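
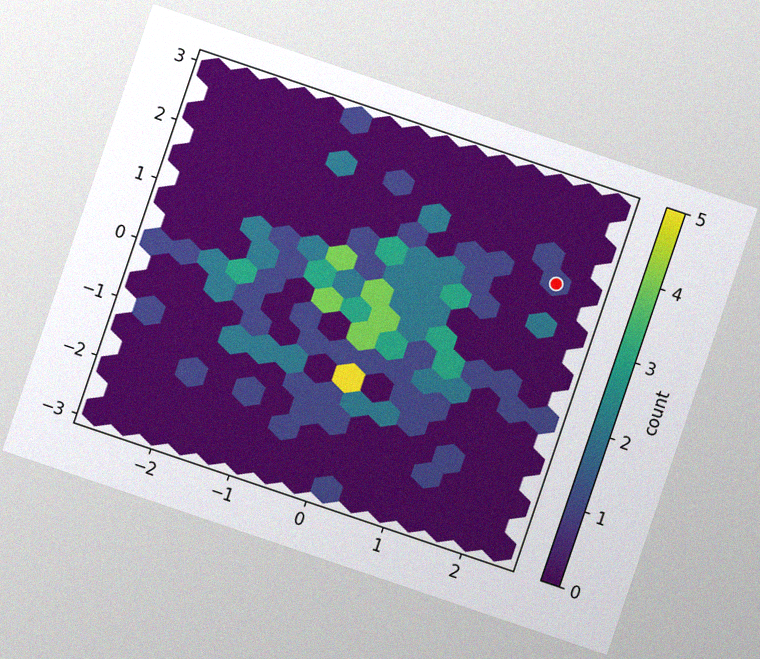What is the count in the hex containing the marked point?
1

The chart is tilted about 19° clockwise, with some photo noise. The marked hex reads 1 on the colorbar.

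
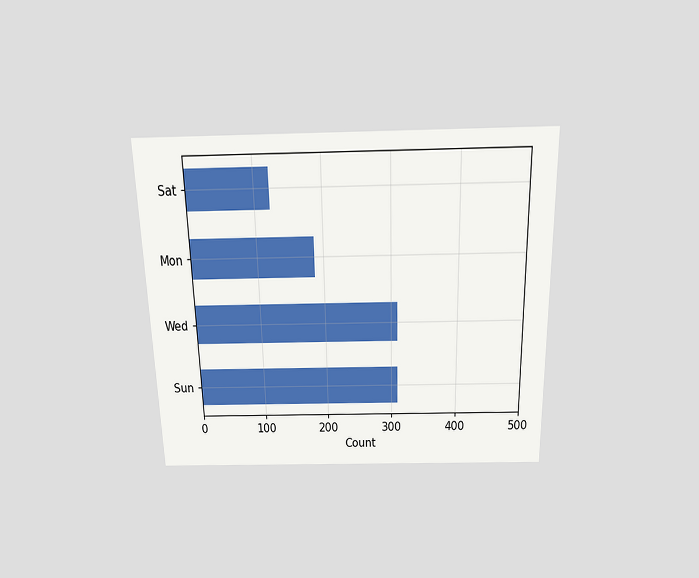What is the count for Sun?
310

The chart is viewed slightly from above. Reading along the chart's x-axis, the Sun bar reaches 310.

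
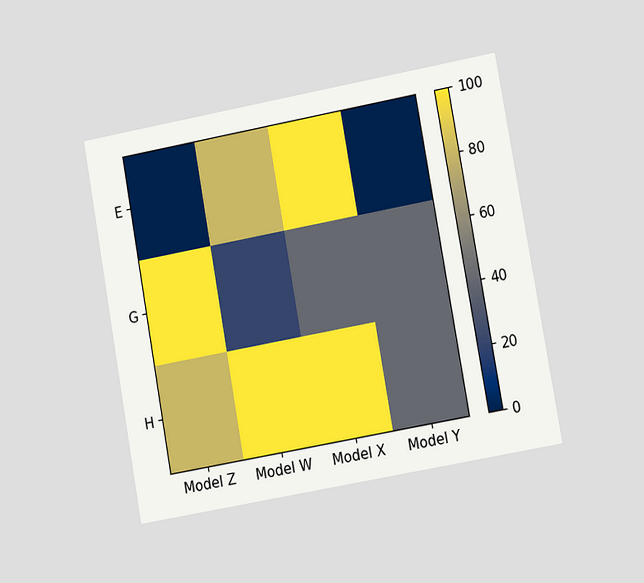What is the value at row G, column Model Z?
100

The chart is tilted about 10° counter-clockwise and viewed at a slight angle. Matching cell (G, Model Z) against the colorbar gives 100.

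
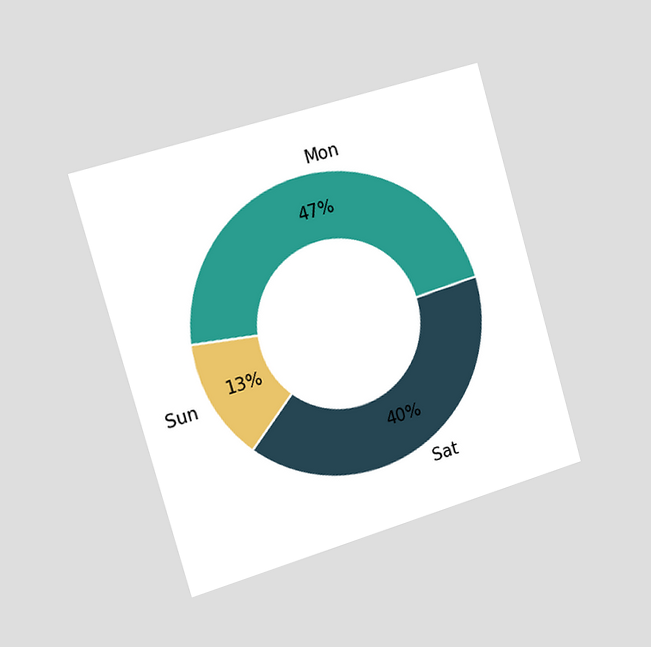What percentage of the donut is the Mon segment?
47%

The chart is tilted about 16° counter-clockwise and viewed slightly from the left. The Mon segment takes up 47% of the ring.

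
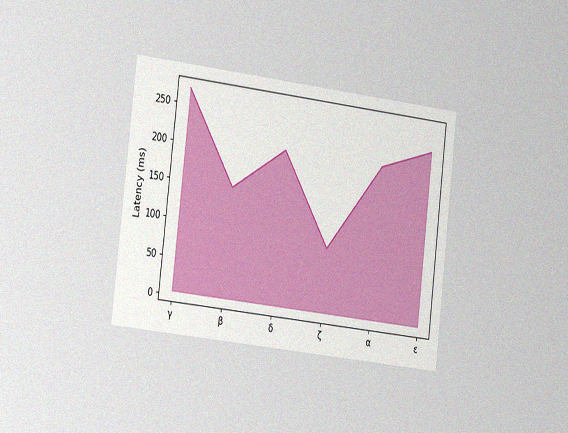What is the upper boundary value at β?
150ms

The chart is tilted about 7° clockwise and viewed slightly from the left, with some photo noise. At β the upper boundary is at 150ms.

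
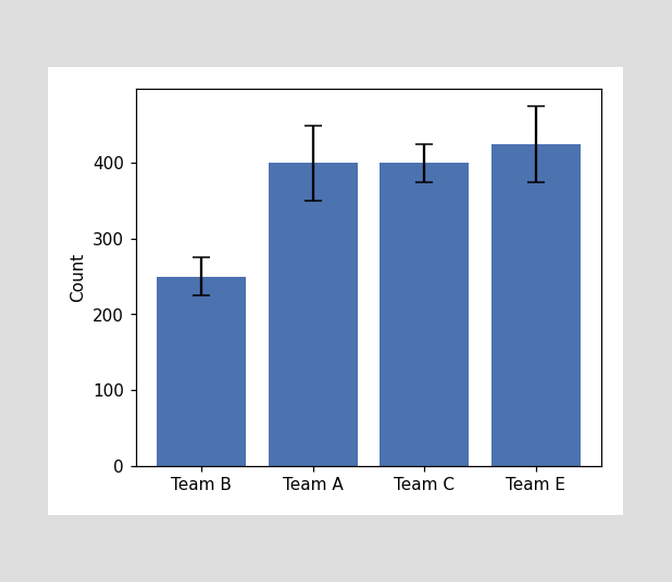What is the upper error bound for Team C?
The Team C bar's upper whisker reaches 425.

425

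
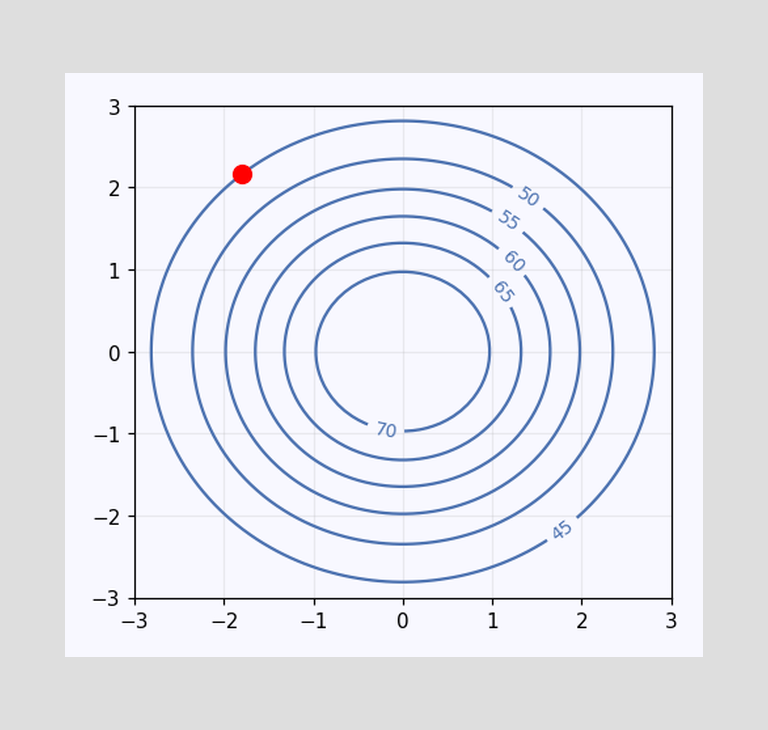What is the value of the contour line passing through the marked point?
The marked point sits on the contour labelled 45.

45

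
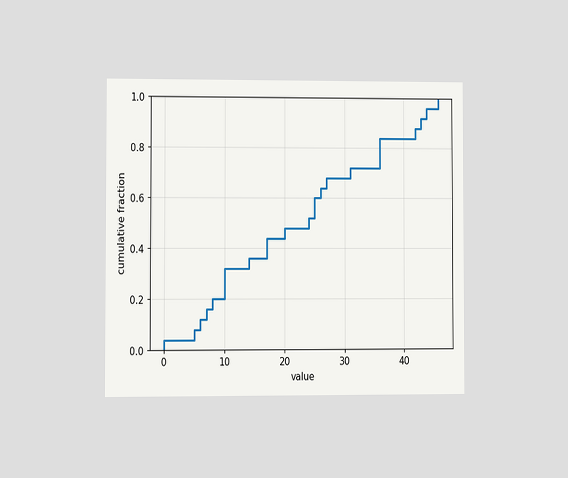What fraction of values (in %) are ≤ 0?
The chart is viewed at a slight angle. At x=0 the ECDF step is at 4%.

4%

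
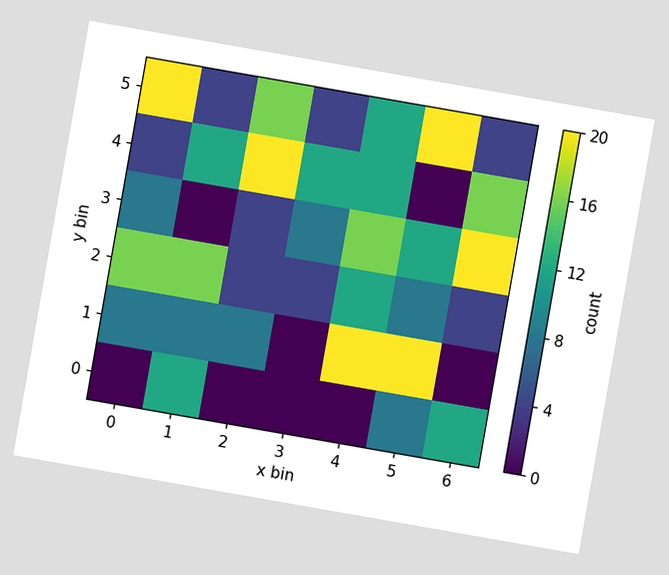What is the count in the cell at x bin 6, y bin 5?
4

The chart is tilted about 10° clockwise. Matching the cell (6, 5) against the colorbar gives 4.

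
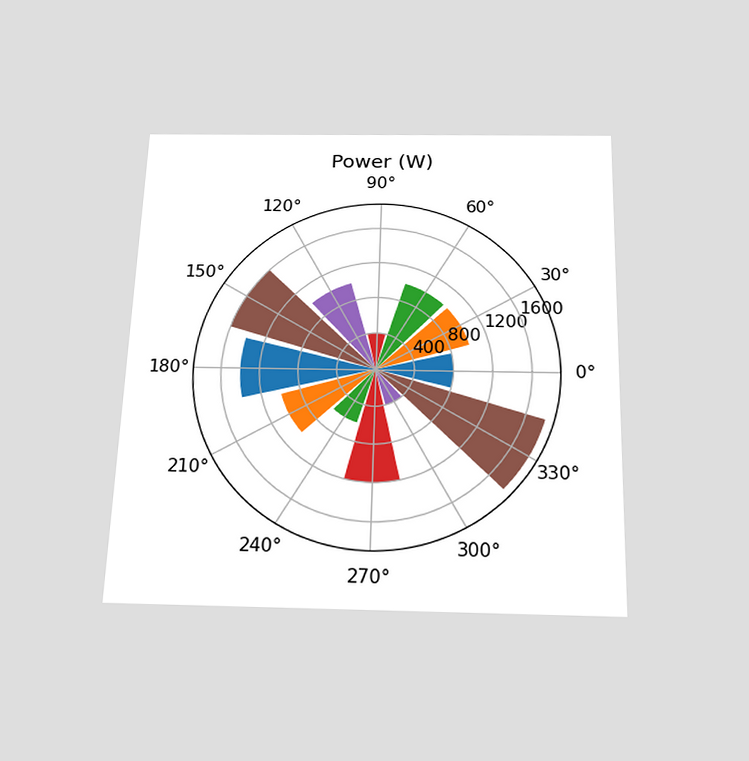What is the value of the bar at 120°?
The chart is viewed slightly from below. The bar at 120° reaches 1000W on the radial axis.

1000W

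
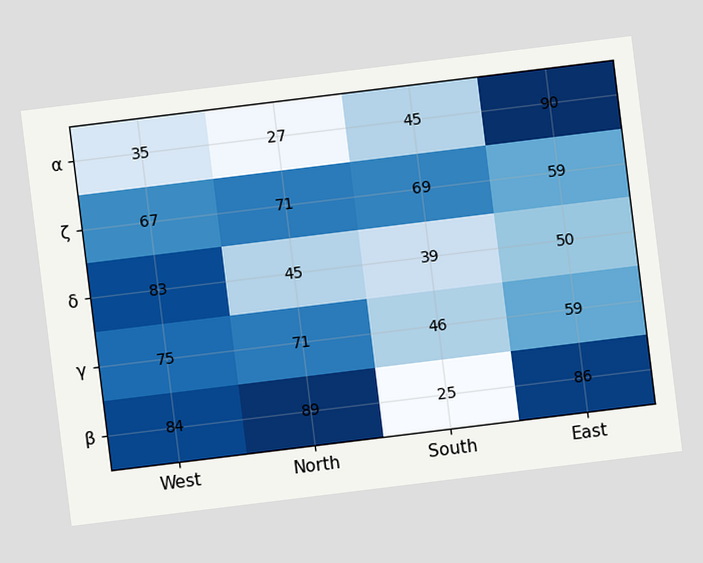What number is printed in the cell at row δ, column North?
45

The chart is tilted about 7° counter-clockwise. The (δ, North) cell reads 45.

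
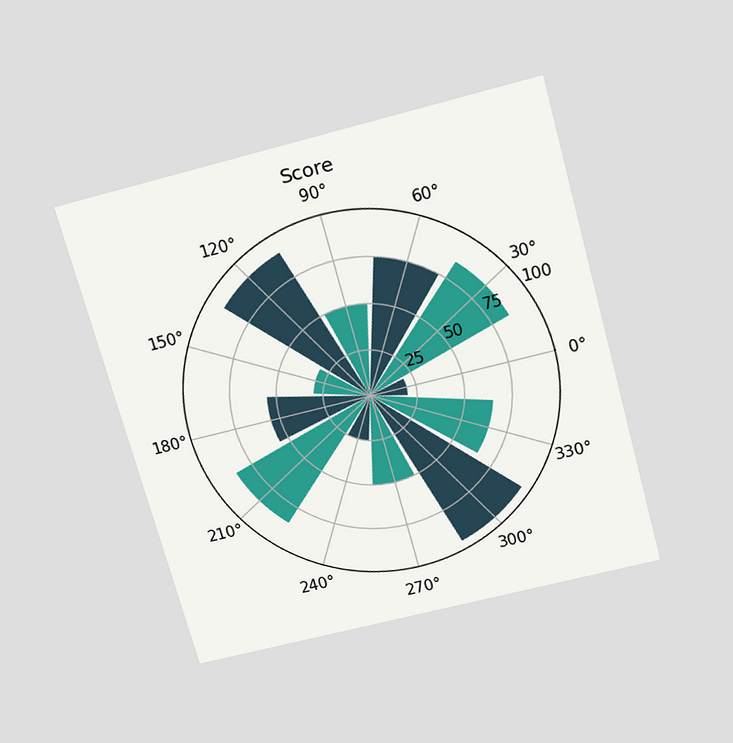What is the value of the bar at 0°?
The chart is tilted about 15° counter-clockwise and viewed slightly from above. The bar at 0° reaches 20 on the radial axis.

20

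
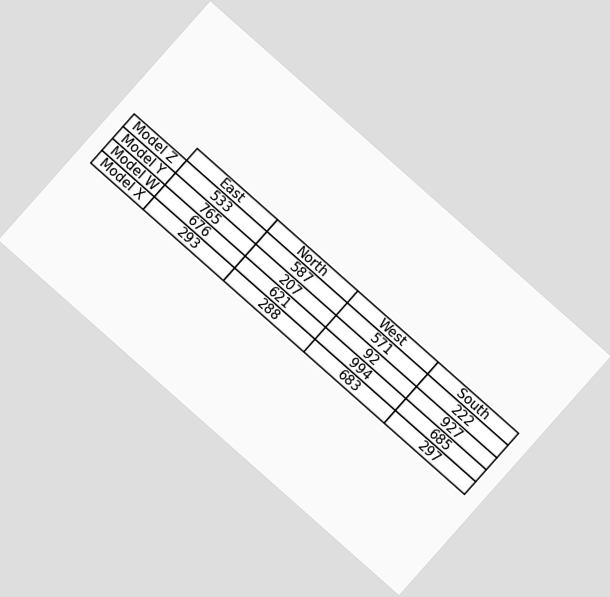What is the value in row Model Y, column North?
207

The chart is tilted about 42° clockwise. The (Model Y, North) cell reads 207.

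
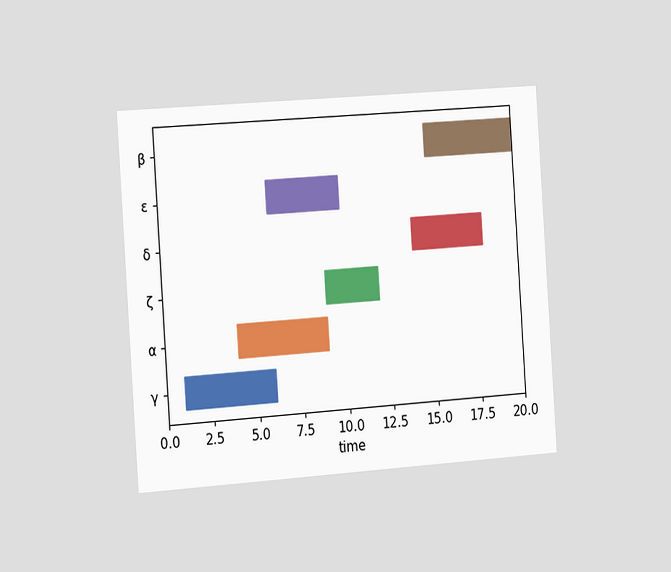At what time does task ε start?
6

The chart is tilted about 4° counter-clockwise and viewed slightly from the left. The ε bar begins at t=6.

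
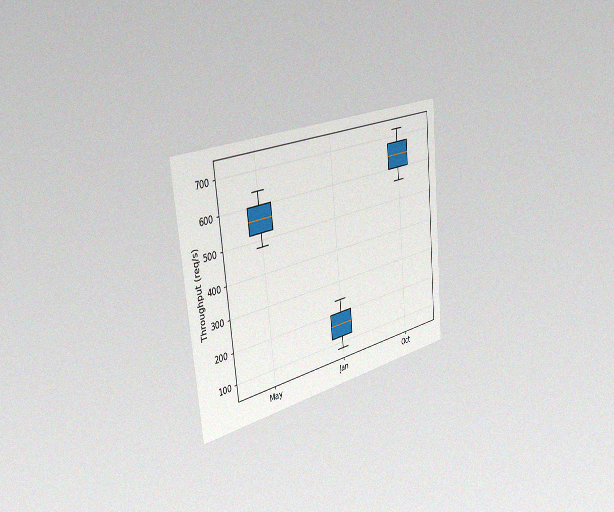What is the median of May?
The chart is tilted about 6° counter-clockwise and viewed slightly from the left, with some photo noise. The median line in the May box sits at 560req/s.

560req/s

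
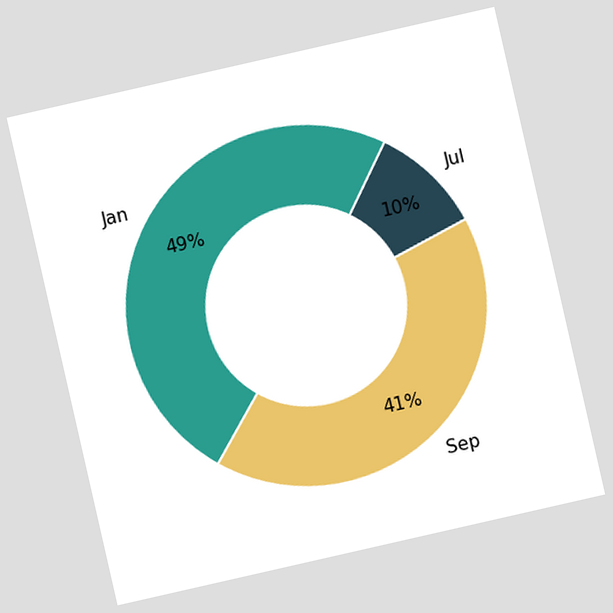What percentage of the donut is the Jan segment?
The chart is tilted about 13° counter-clockwise. The Jan segment takes up 49% of the ring.

49%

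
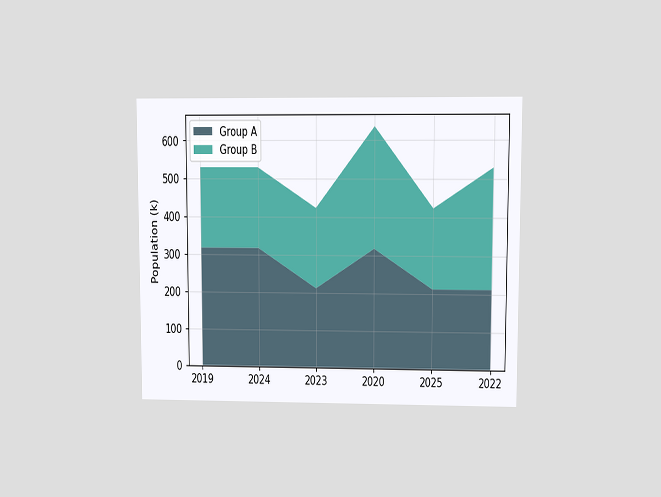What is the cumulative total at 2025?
424k

The chart is viewed at a slight angle. The stacked total at 2025 reaches 424k.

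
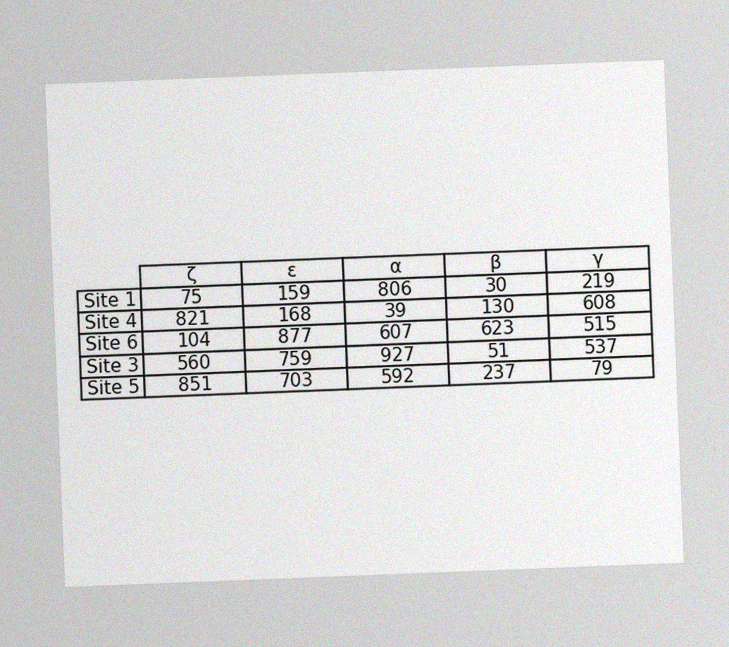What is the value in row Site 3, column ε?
The chart is tilted about 2° counter-clockwise, with some photo noise. The (Site 3, ε) cell reads 759.

759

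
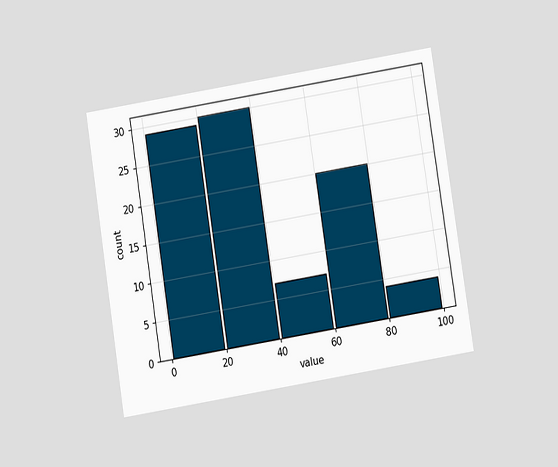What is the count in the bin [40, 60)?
7

The chart is tilted about 9° counter-clockwise and viewed slightly from below. The [40, 60) bin has height 7.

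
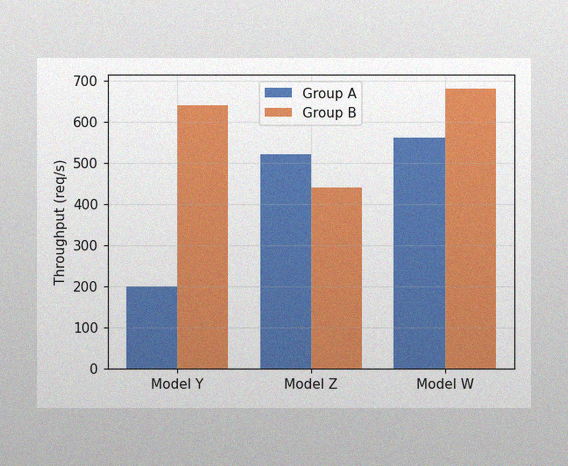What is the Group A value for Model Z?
520req/s

The image has some photo noise and uneven lighting. The Group A bar at Model Z reaches 520req/s on the y-axis.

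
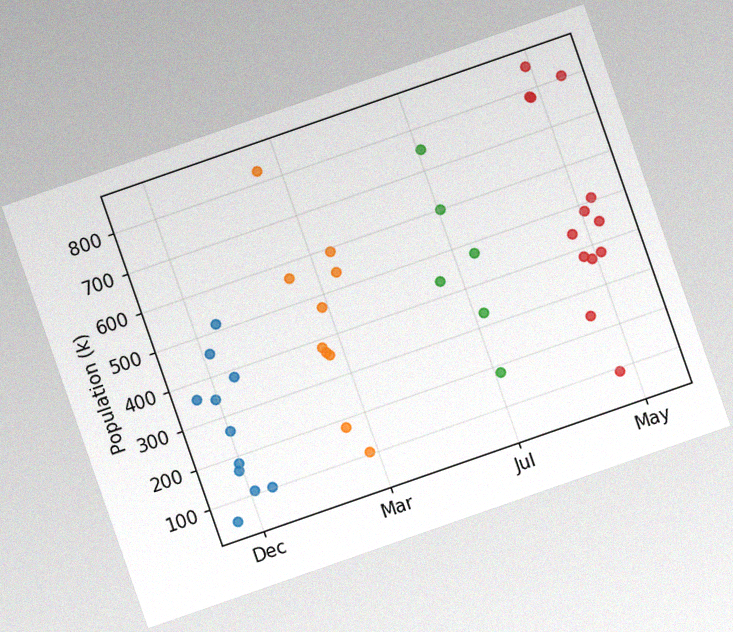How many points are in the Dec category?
11

The chart is tilted about 19° counter-clockwise, with some photo noise. Counting the markers in the Dec column gives 11.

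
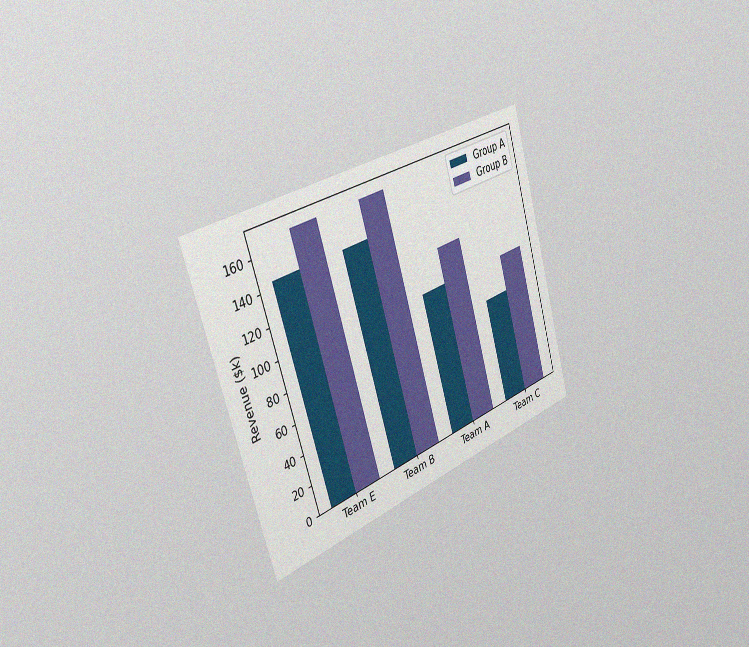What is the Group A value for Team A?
$96k

The chart is tilted about 17° counter-clockwise and viewed slightly from the left, with some photo noise. The Group A bar at Team A reaches $96k on the y-axis.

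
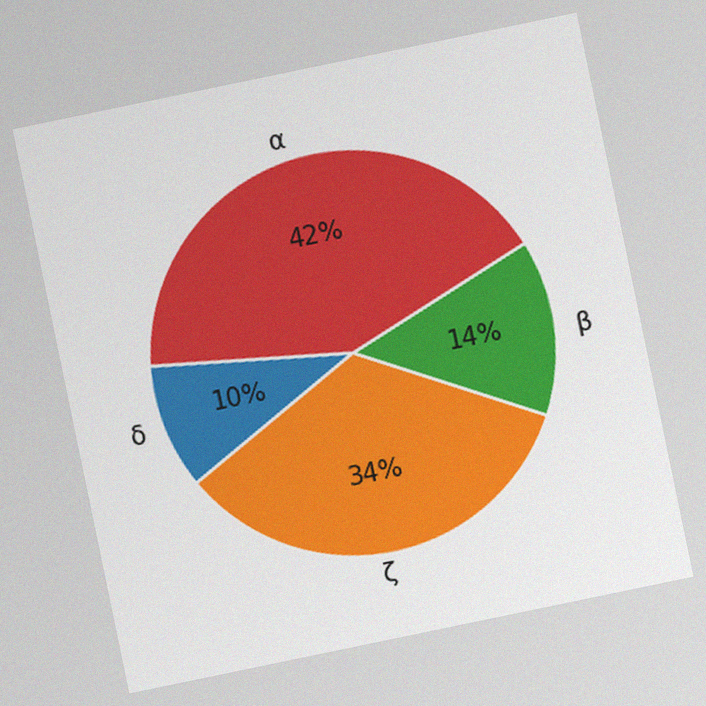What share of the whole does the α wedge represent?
The chart is tilted about 12° counter-clockwise, with some photo noise. The α slice takes up 42% of the pie.

42%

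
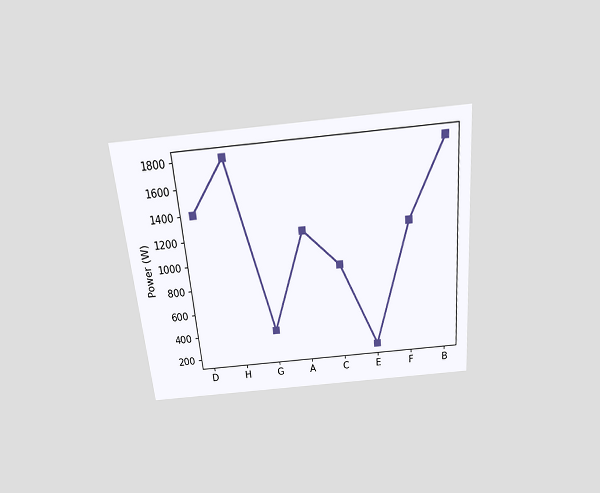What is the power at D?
The chart is tilted about 5° counter-clockwise and viewed slightly from above. At D, the line is at 1400W.

1400W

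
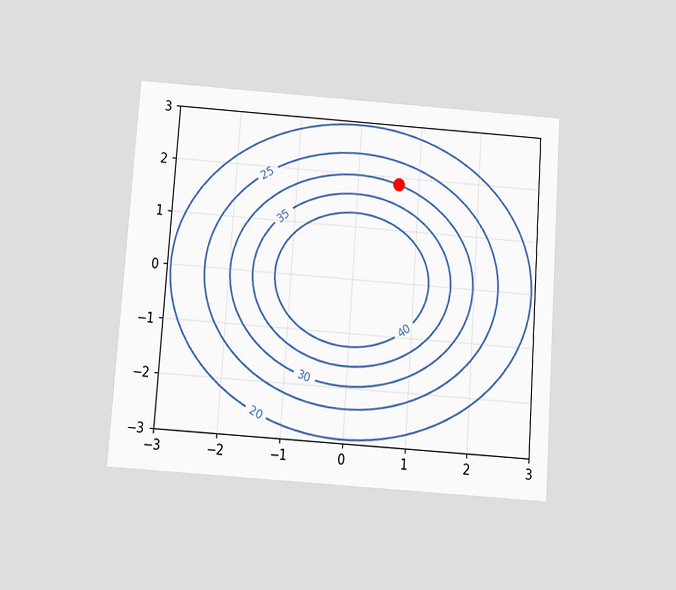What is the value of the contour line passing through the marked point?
30

The chart is tilted about 4° clockwise and viewed slightly from below. The marked point sits on the contour labelled 30.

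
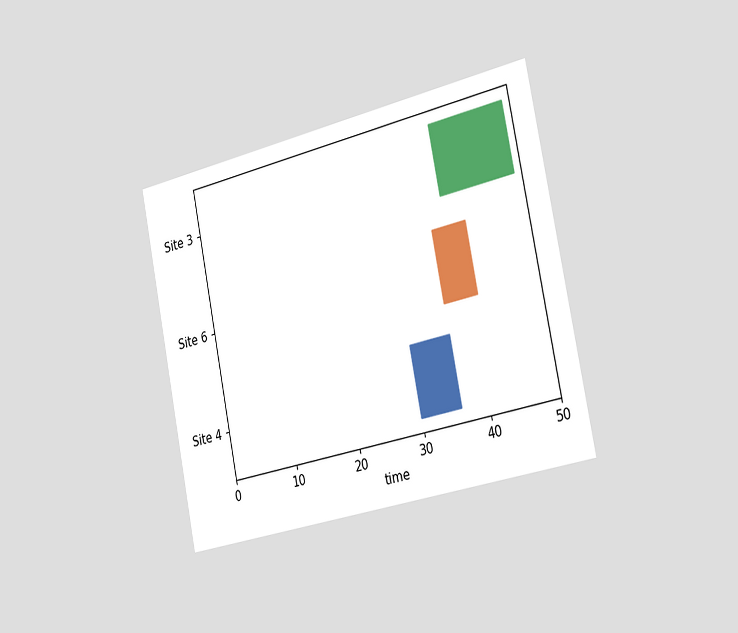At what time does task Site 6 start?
36

The chart is tilted about 12° counter-clockwise and viewed slightly from the right. The Site 6 bar begins at t=36.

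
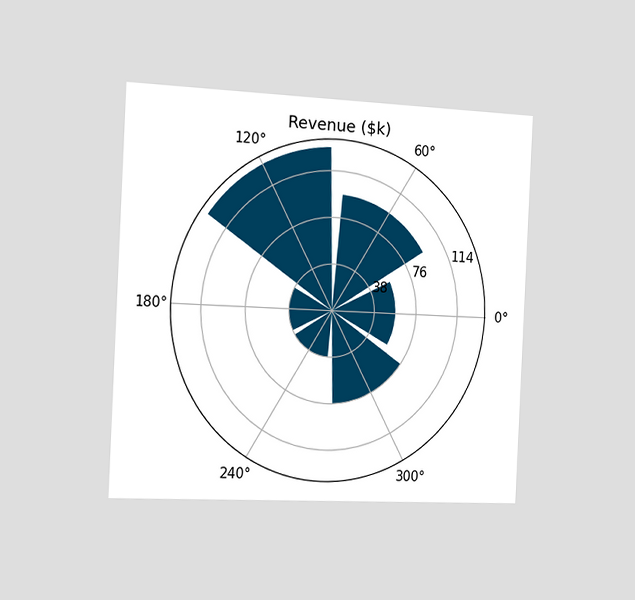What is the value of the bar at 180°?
The chart is tilted about 3° clockwise and viewed slightly from the left. The bar at 180° reaches $38k on the radial axis.

$38k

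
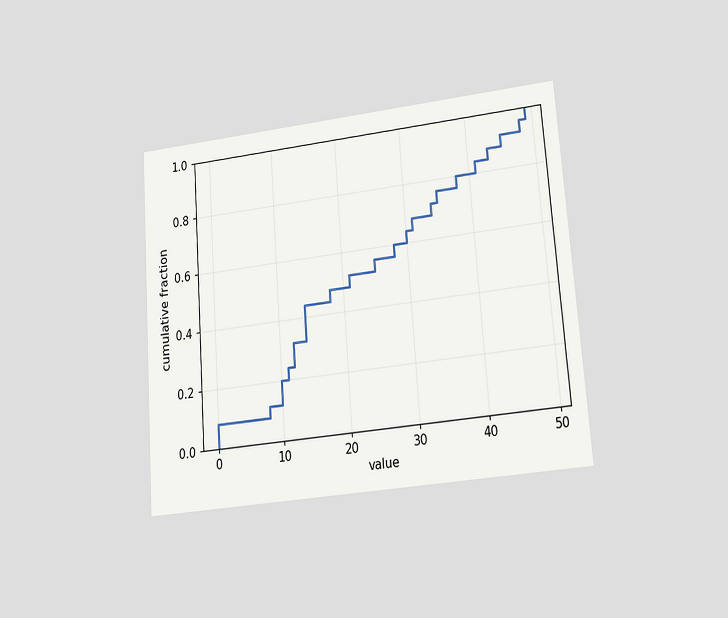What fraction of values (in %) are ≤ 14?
44%

The chart is tilted about 4° counter-clockwise and viewed at a slight angle. At x=14 the ECDF step is at 44%.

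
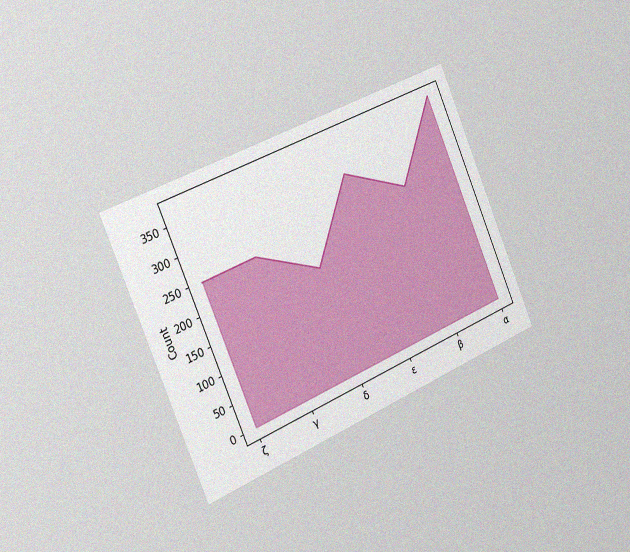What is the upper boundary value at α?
372

The chart is tilted about 23° counter-clockwise and viewed slightly from the left, with some photo noise. At α the upper boundary is at 372.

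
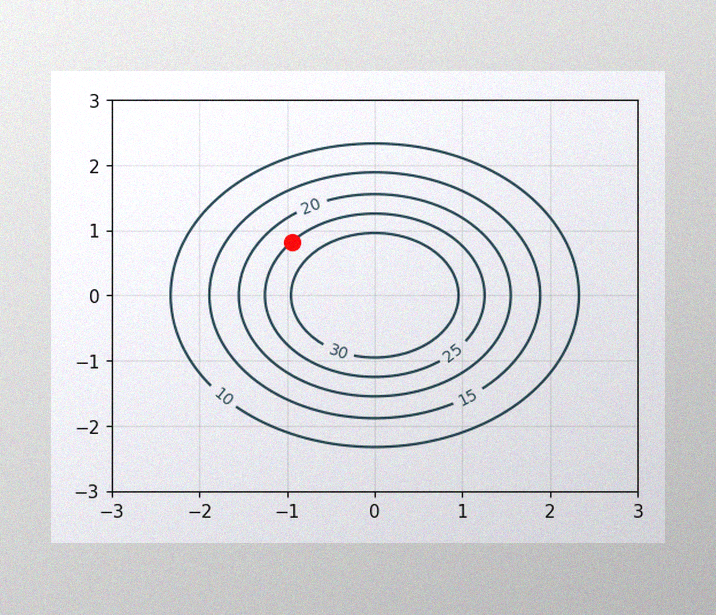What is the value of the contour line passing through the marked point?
The image has some photo noise and uneven lighting. The marked point sits on the contour labelled 25.

25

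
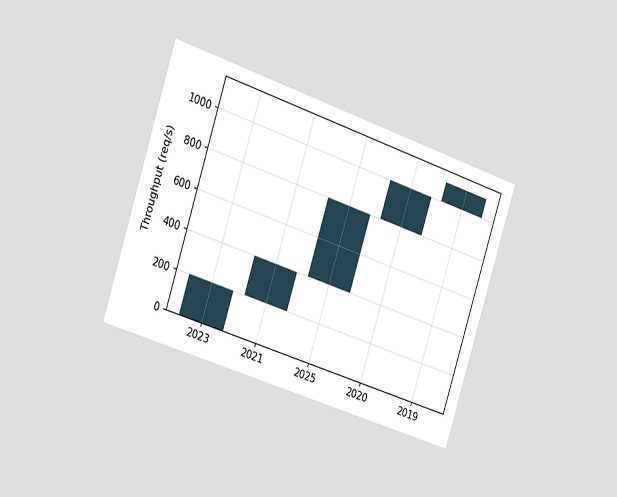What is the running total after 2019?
1100req/s

The chart is tilted about 18° clockwise and viewed slightly from the left. After 2019 the running total reaches 1100req/s.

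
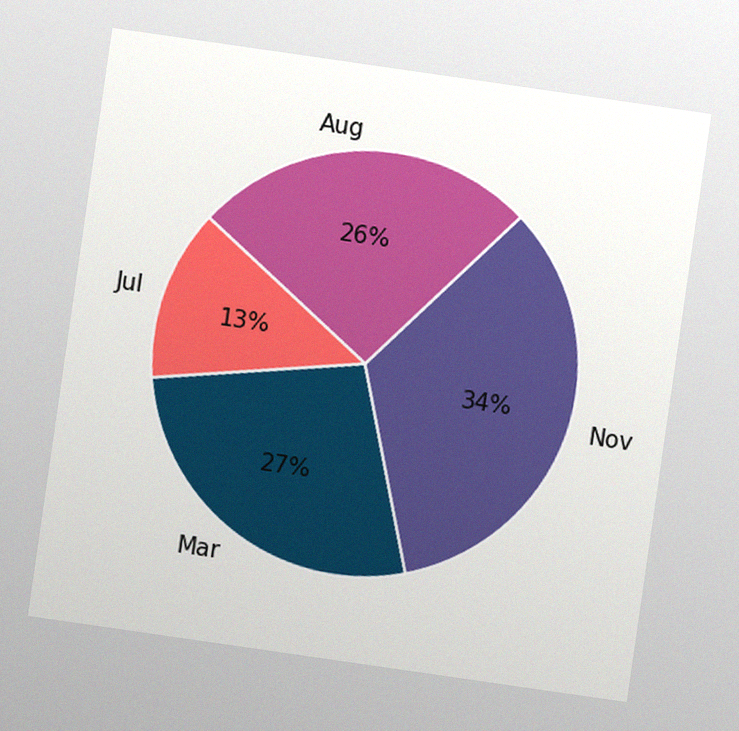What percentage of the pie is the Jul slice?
13%

The chart is tilted about 8° clockwise, with some photo noise. The Jul slice takes up 13% of the pie.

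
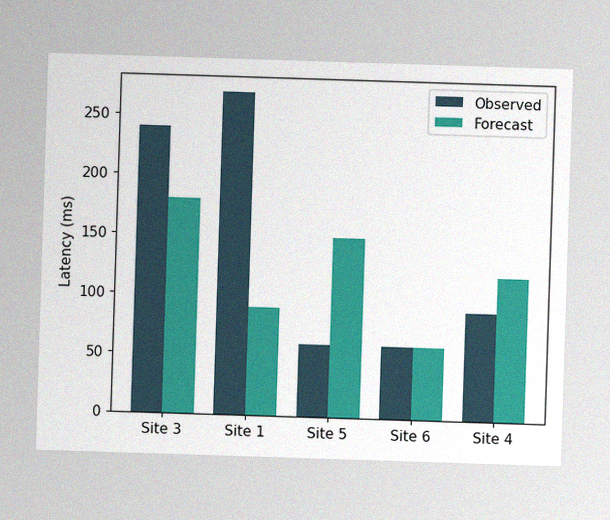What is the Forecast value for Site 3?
180ms

The image has some photo noise and uneven lighting. The Forecast bar at Site 3 reaches 180ms on the y-axis.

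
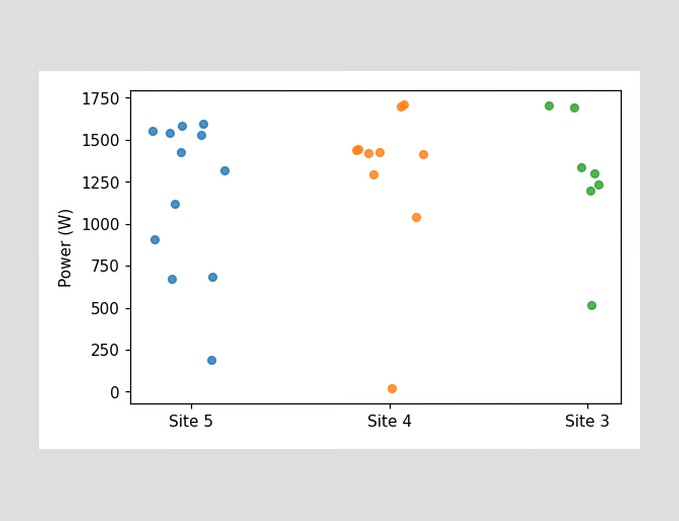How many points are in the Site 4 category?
10

Counting the markers in the Site 4 column gives 10.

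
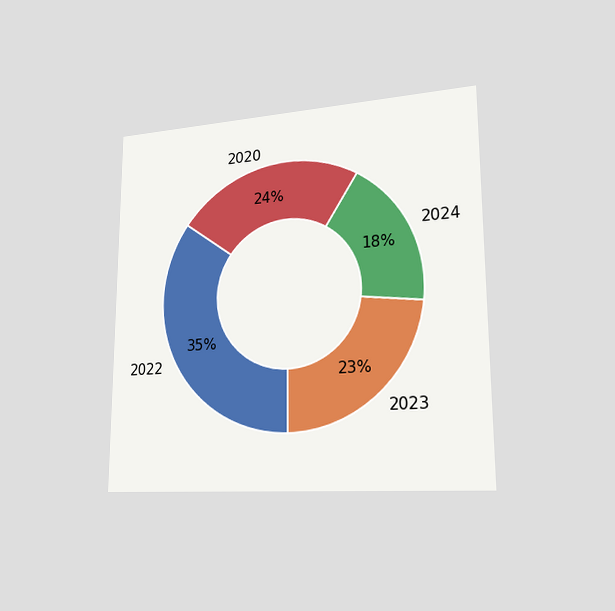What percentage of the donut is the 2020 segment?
24%

The chart is viewed slightly from the right. The 2020 segment takes up 24% of the ring.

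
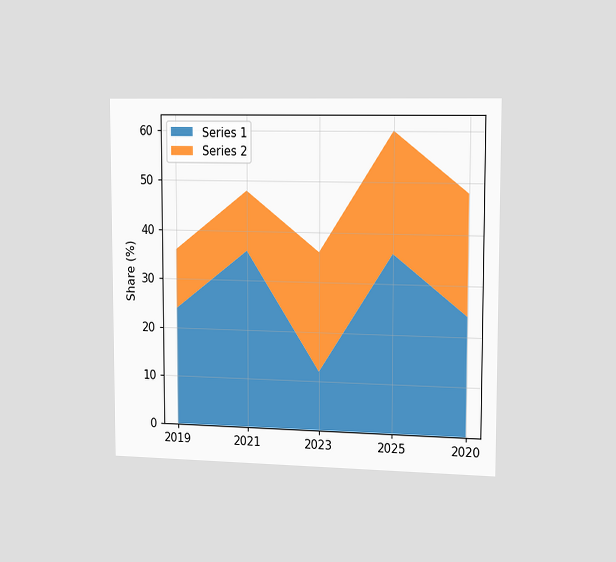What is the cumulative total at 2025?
The chart is viewed slightly from the right. The stacked total at 2025 reaches 60%.

60%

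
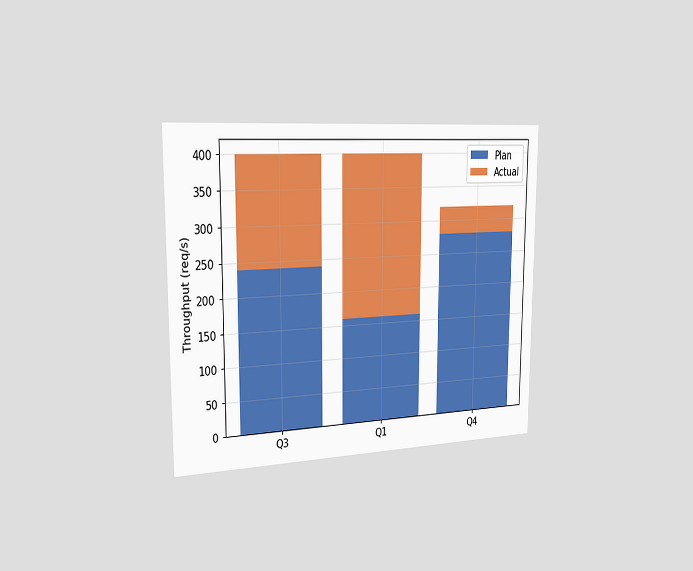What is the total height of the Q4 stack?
320req/s

The chart is viewed slightly from the left. The Q4 stack's top reaches 320req/s on the y-axis.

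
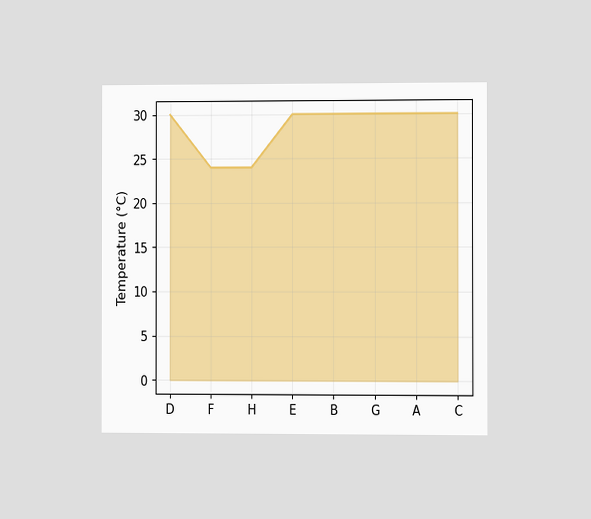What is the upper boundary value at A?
The chart is viewed at a slight angle. At A the upper boundary is at 30°C.

30°C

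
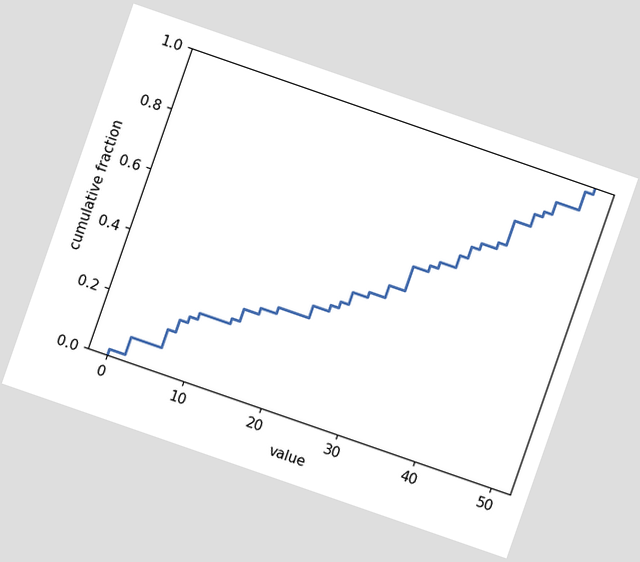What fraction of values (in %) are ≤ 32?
58%

The chart is tilted about 19° clockwise. At x=32 the ECDF step is at 58%.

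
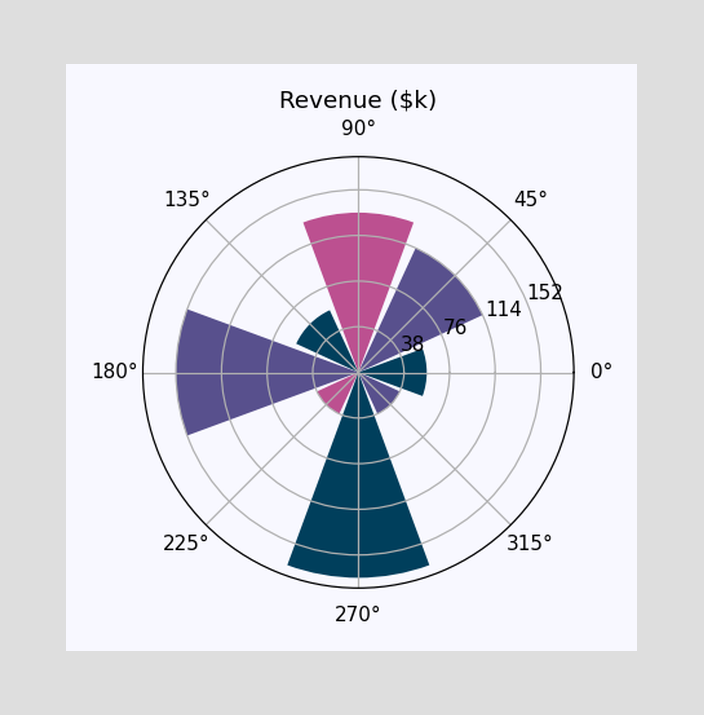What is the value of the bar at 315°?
The bar at 315° reaches $38k on the radial axis.

$38k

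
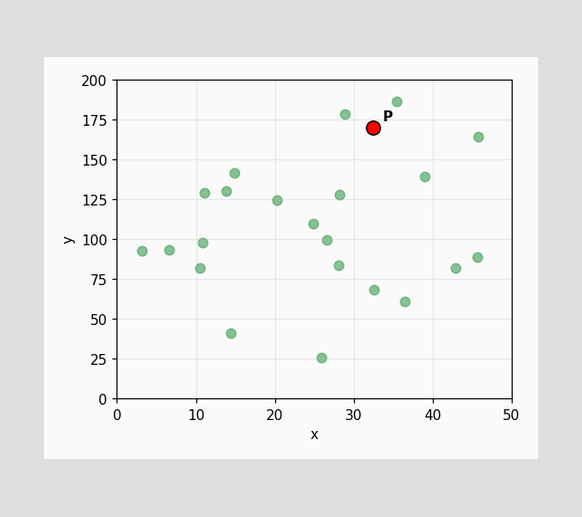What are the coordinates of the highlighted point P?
Following the gridlines from P to each axis, P sits at (32.5, 170).

(32.5, 170)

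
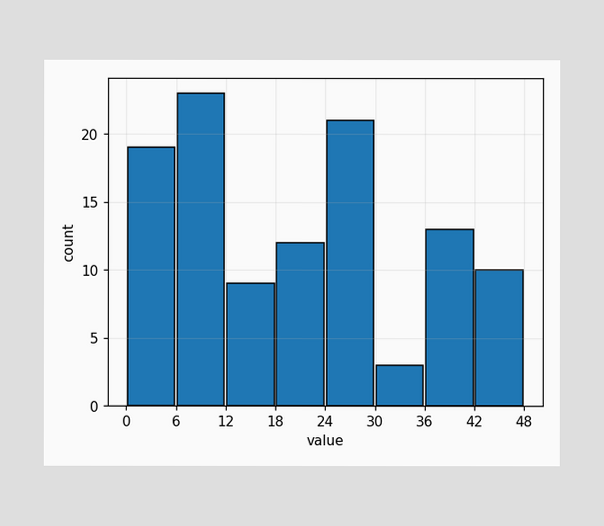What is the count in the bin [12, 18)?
The [12, 18) bin has height 9.

9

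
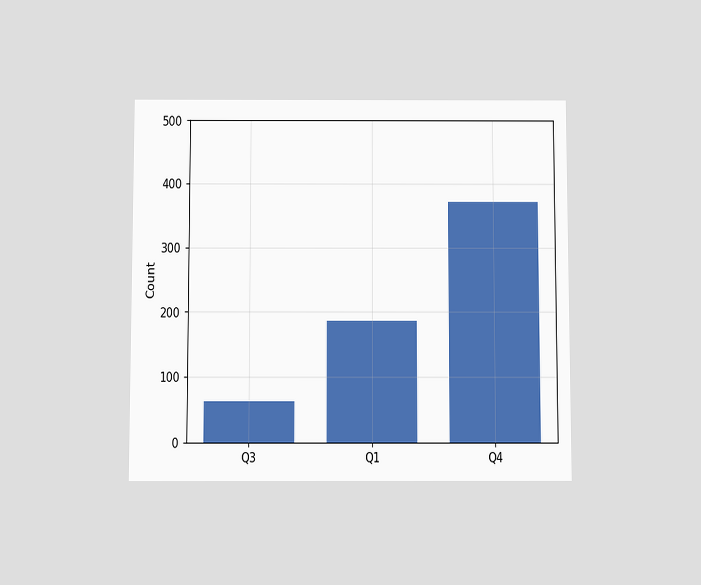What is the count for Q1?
The chart is viewed slightly from below. Reading along the chart's y-axis, the Q1 bar reaches 186.

186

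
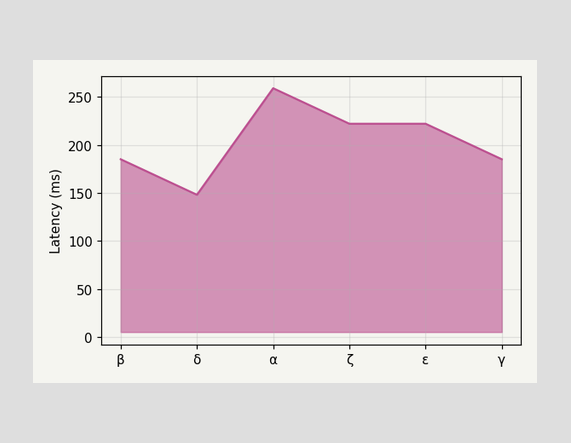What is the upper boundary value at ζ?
222ms

At ζ the upper boundary is at 222ms.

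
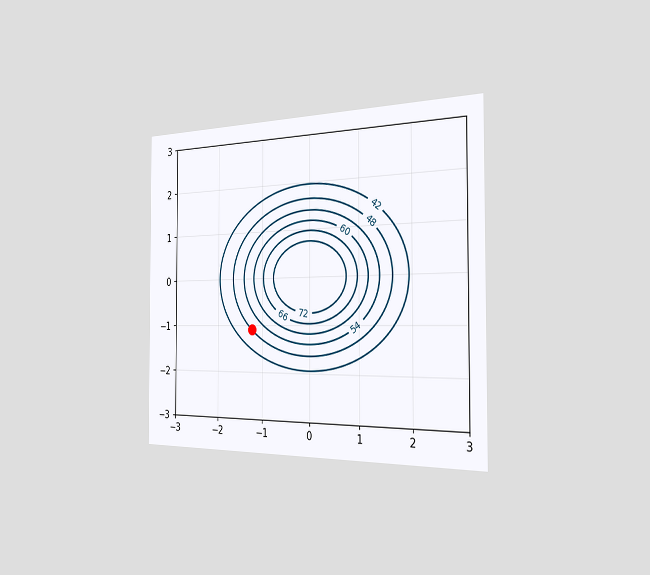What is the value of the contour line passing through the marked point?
The chart is viewed slightly from the right. The marked point sits on the contour labelled 48.

48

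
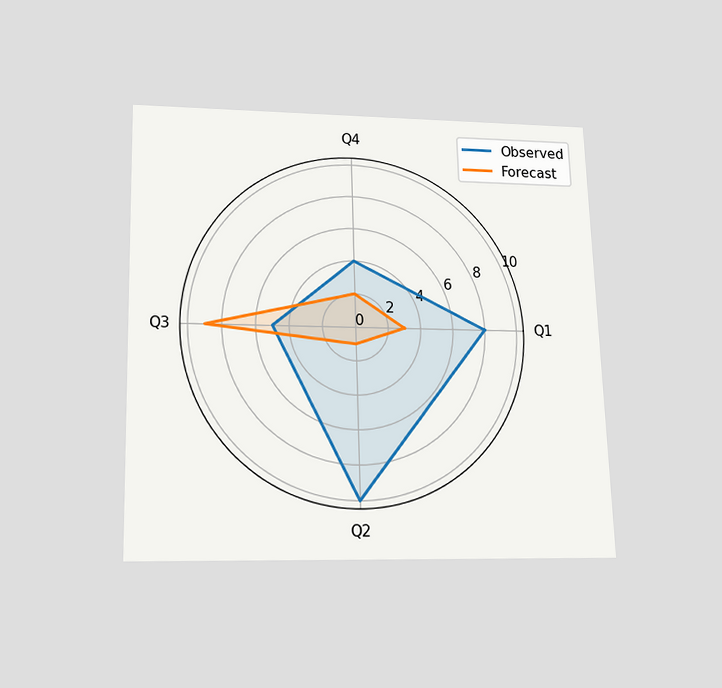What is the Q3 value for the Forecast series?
9

The chart is viewed slightly from below. On the Q3 axis, Forecast reaches 9.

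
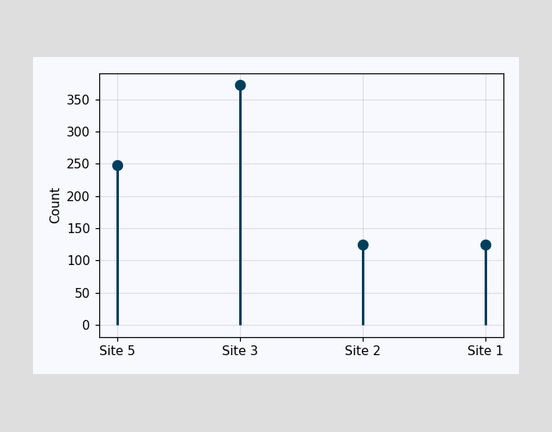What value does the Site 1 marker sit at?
124

The Site 1 marker sits at 124.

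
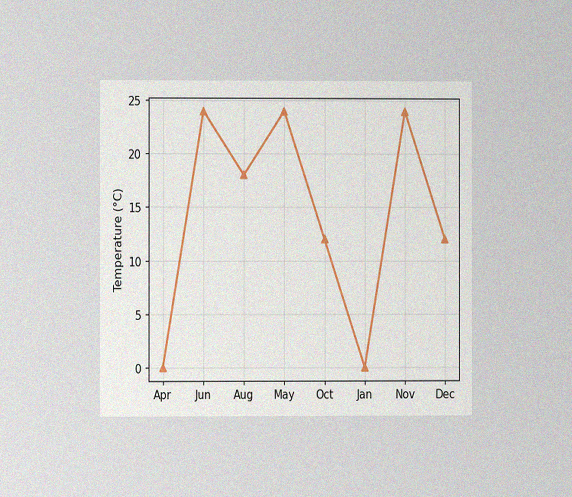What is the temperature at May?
24°C

The chart is viewed at a slight angle, with some photo noise. At May, the line is at 24°C.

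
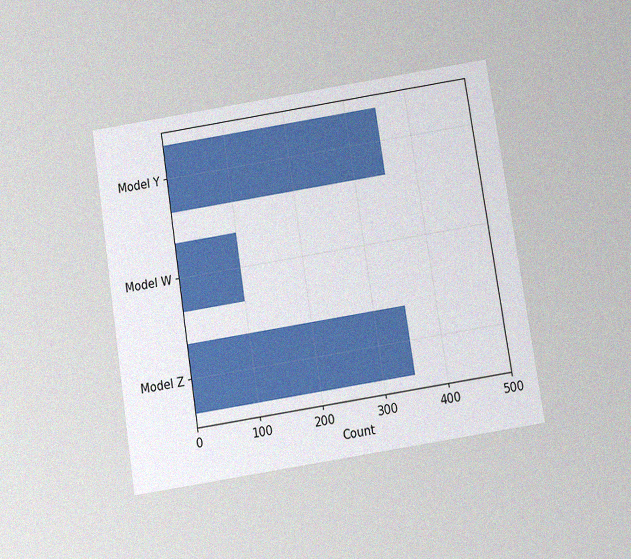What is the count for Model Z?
The chart is tilted about 9° counter-clockwise and viewed slightly from below, with some photo noise. Reading along the chart's x-axis, the Model Z bar reaches 350.

350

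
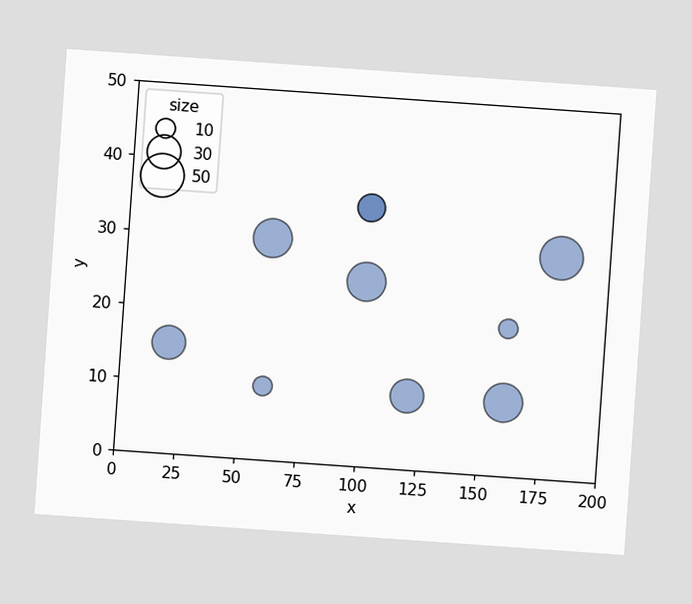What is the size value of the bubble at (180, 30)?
The chart is tilted about 4° clockwise. Matching the bubble at (180, 30) against the size legend gives 50.

50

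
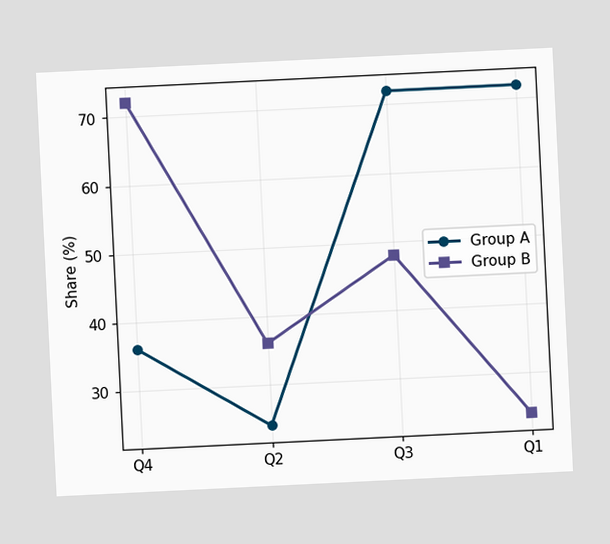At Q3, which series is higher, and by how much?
The chart is tilted about 3° counter-clockwise. At Q3, Group A sits above the other line by 24%.

Group A, by 24%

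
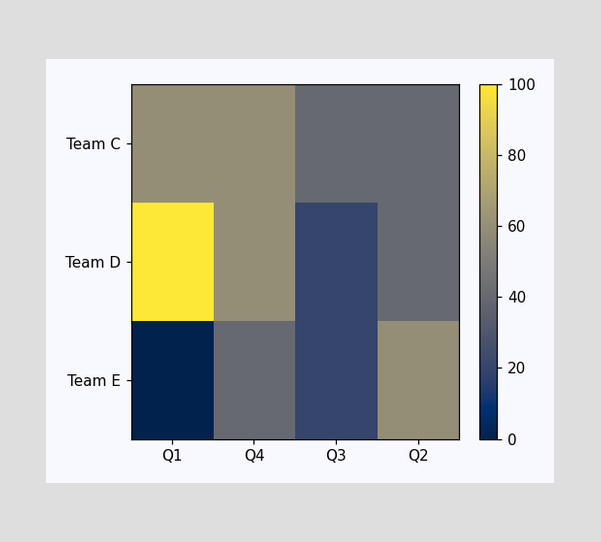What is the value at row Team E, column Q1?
Matching cell (Team E, Q1) against the colorbar gives 0.

0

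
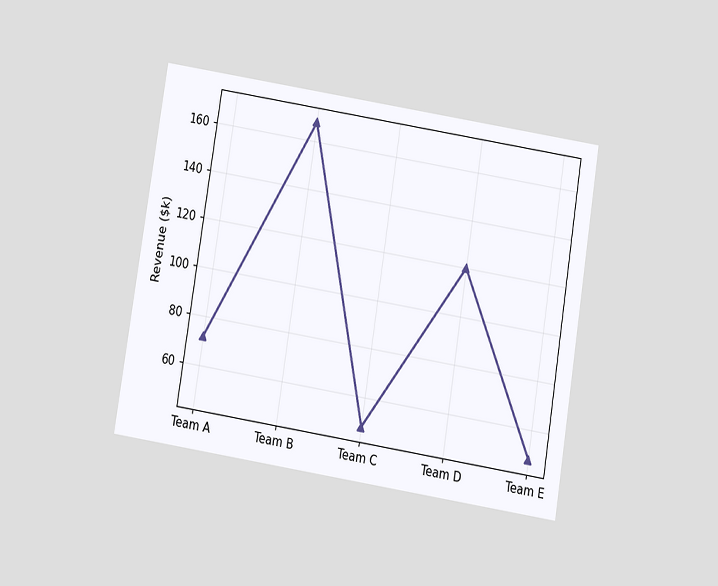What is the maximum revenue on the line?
$168k

The chart is tilted about 9° clockwise and viewed slightly from below. The highest point is at Team B, and reading across to the y-axis gives $168k.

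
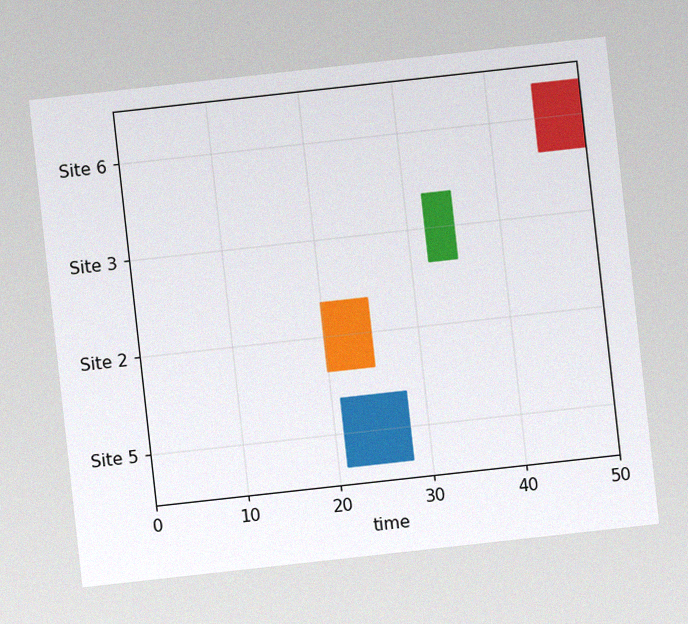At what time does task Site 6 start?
The chart is tilted about 6° counter-clockwise, with some photo noise. The Site 6 bar begins at t=45.

45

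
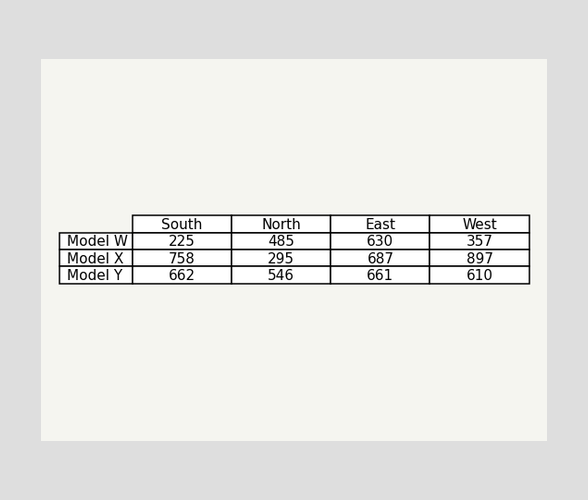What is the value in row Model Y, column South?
662

The (Model Y, South) cell reads 662.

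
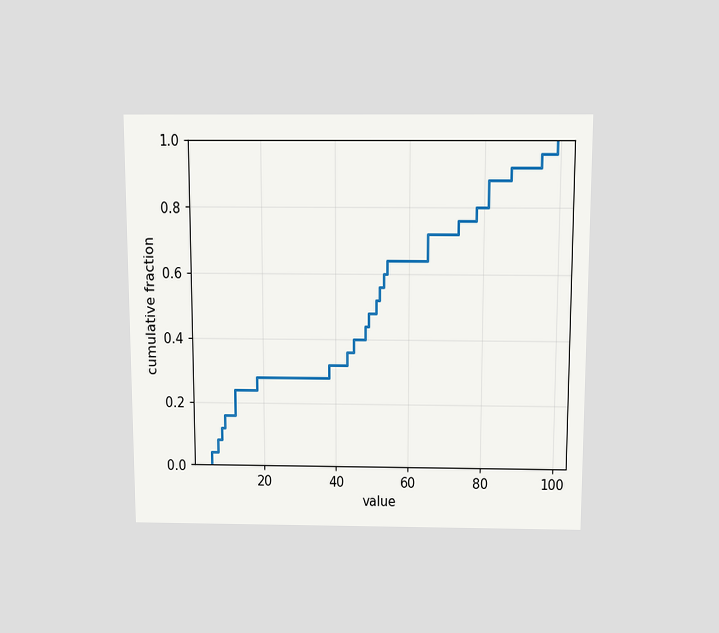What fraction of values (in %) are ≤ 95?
96%

The chart is viewed slightly from above. At x=95 the ECDF step is at 96%.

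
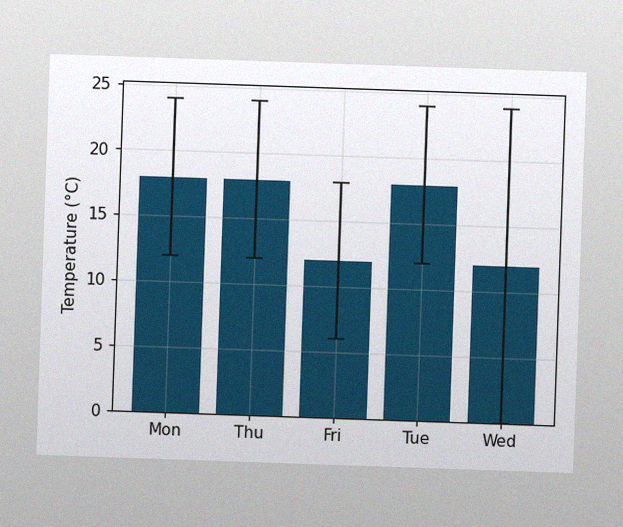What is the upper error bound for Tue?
24°C

The image has some photo noise and uneven lighting. The Tue bar's upper whisker reaches 24°C.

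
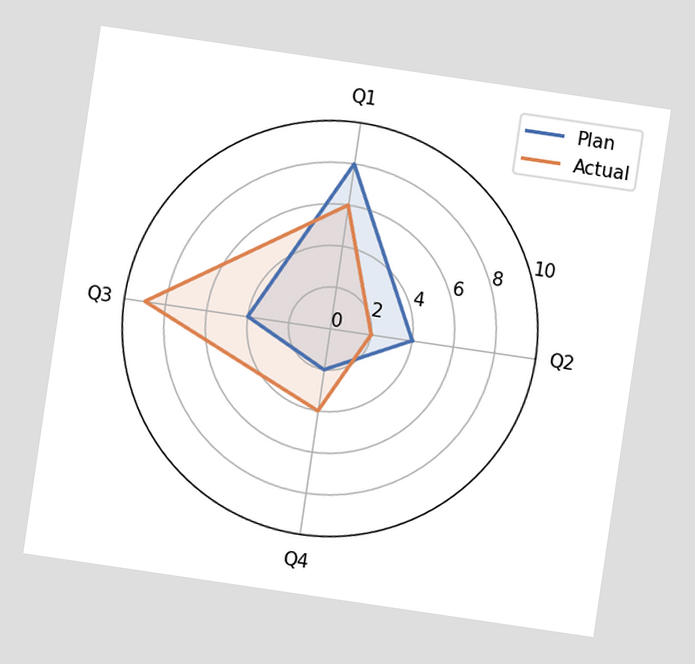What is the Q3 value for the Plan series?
4

The chart is tilted about 8° clockwise. On the Q3 axis, Plan reaches 4.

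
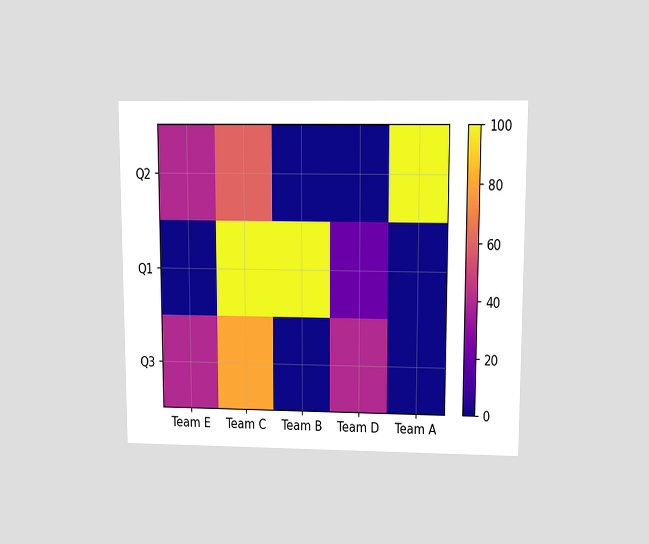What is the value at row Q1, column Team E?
The chart is viewed at a slight angle. Matching cell (Q1, Team E) against the colorbar gives 0.

0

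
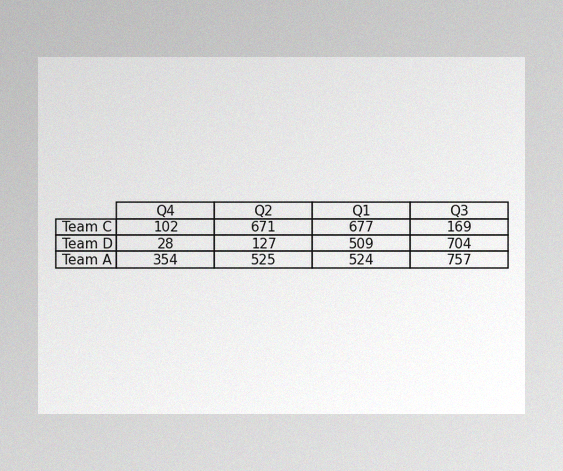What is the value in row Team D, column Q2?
The image has some photo noise and uneven lighting. The (Team D, Q2) cell reads 127.

127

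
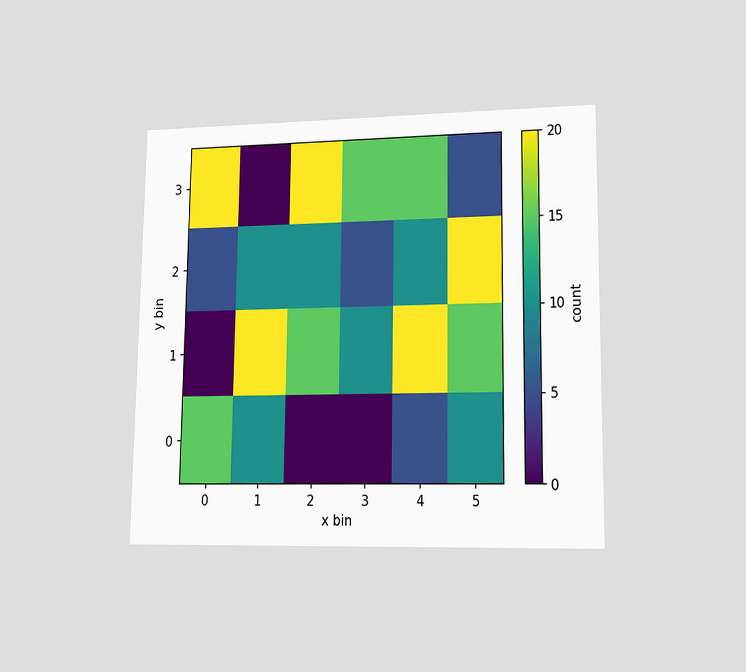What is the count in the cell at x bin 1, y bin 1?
20

The chart is viewed at a slight angle. Matching the cell (1, 1) against the colorbar gives 20.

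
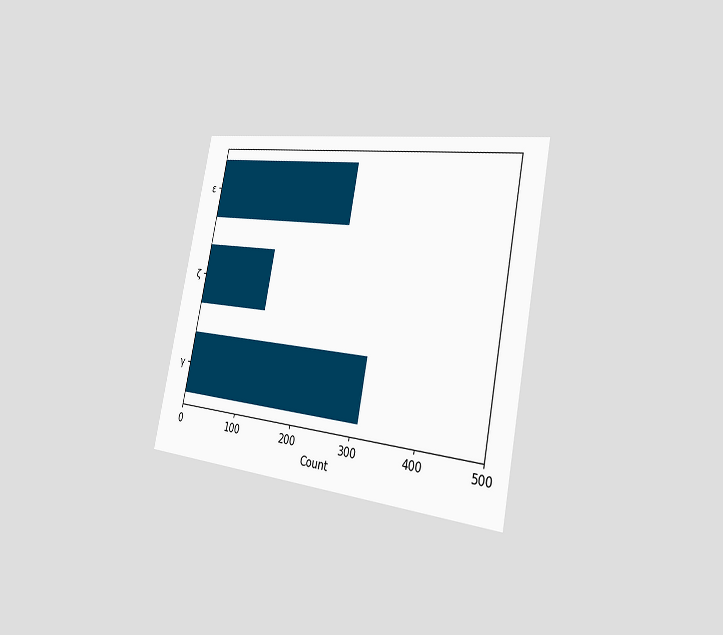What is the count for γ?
The chart is tilted about 11° clockwise and viewed slightly from the right. Reading along the chart's x-axis, the γ bar reaches 310.

310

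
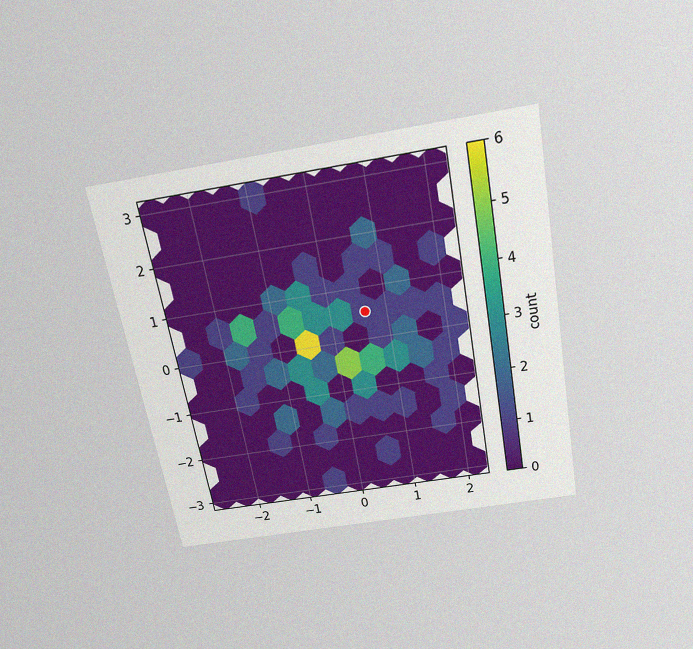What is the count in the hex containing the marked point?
The chart is tilted about 10° counter-clockwise and viewed slightly from above, with some photo noise. The marked hex reads 1 on the colorbar.

1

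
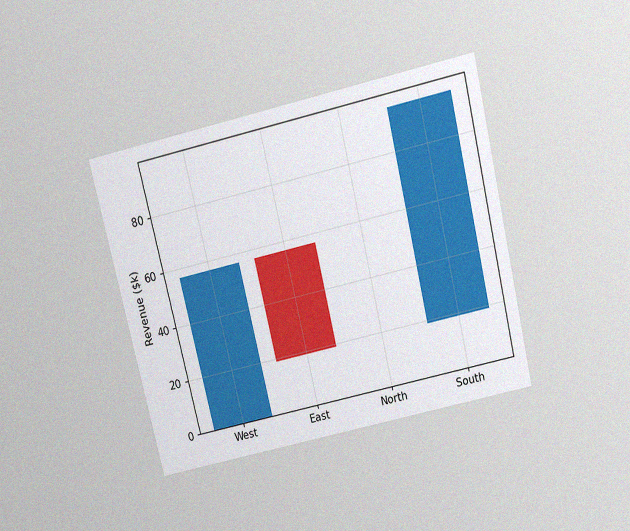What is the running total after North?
The chart is tilted about 13° counter-clockwise and viewed slightly from above, with some photo noise. After North the running total reaches $19k.

$19k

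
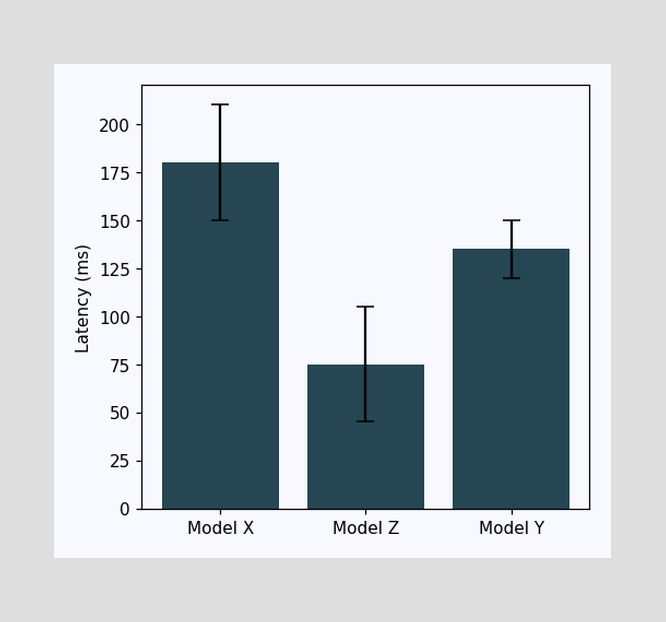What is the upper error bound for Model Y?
150ms

The Model Y bar's upper whisker reaches 150ms.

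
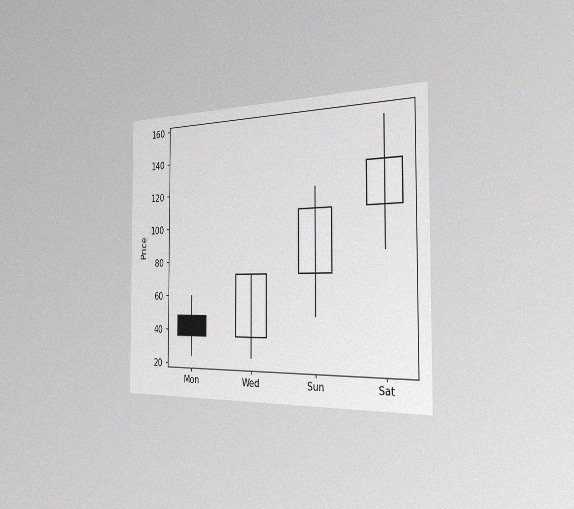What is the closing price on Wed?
The chart is viewed slightly from the right, with some photo noise. The Wed candle closes at 72.

72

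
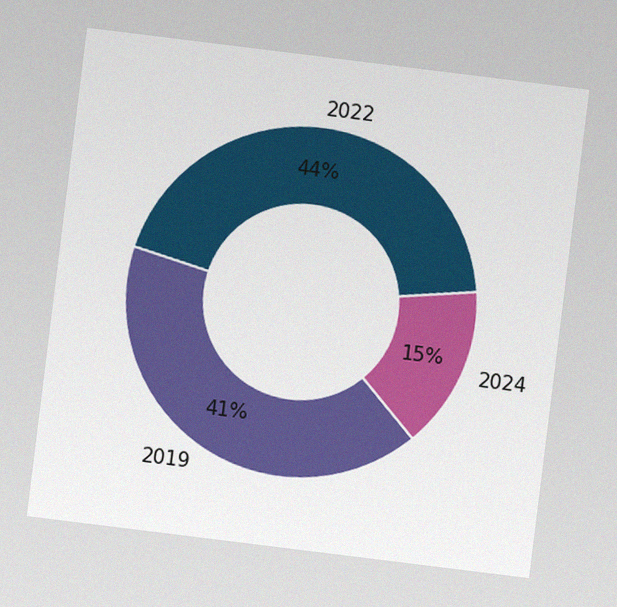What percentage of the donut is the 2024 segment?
15%

The chart is tilted about 7° clockwise, with some photo noise. The 2024 segment takes up 15% of the ring.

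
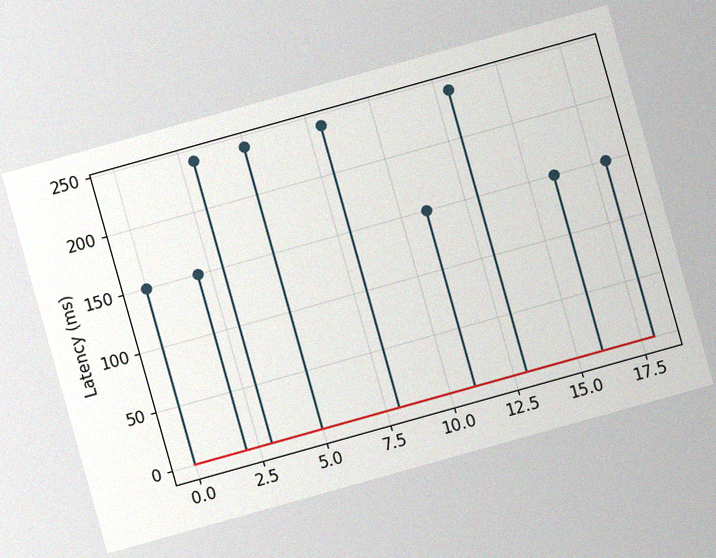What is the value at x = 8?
240ms

The chart is tilted about 16° counter-clockwise, with some photo noise. The stem at x=8 reaches 240ms.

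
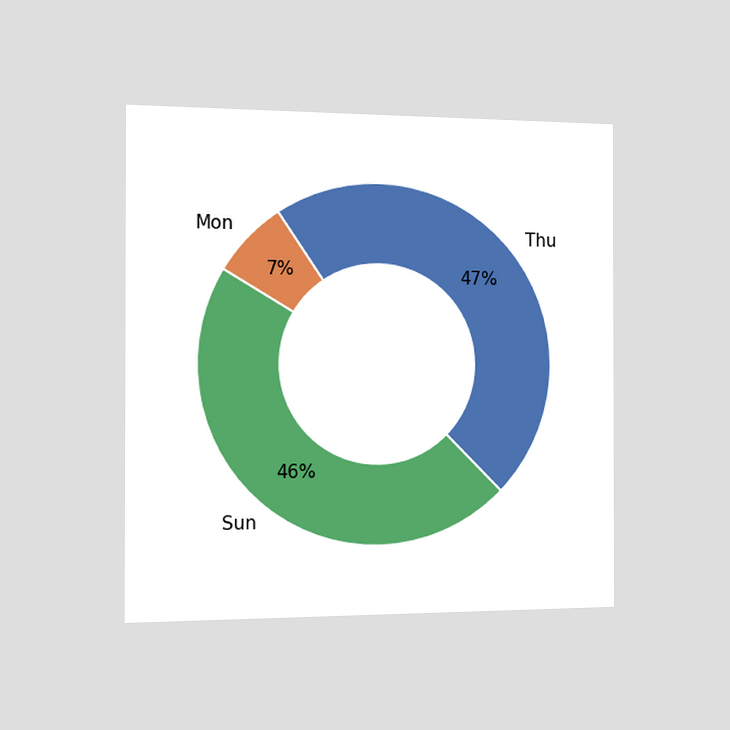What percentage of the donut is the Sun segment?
The chart is viewed slightly from the left. The Sun segment takes up 46% of the ring.

46%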